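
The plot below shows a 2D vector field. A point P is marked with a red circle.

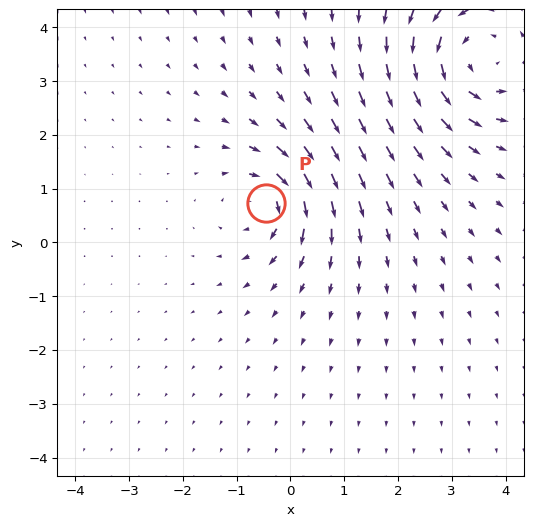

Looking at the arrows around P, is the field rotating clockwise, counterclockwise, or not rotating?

clockwise

Near P at (-0.5, 0.7) the arrows circulate clockwise. The curl (z-component) there is about -5; negative curl means clockwise rotation.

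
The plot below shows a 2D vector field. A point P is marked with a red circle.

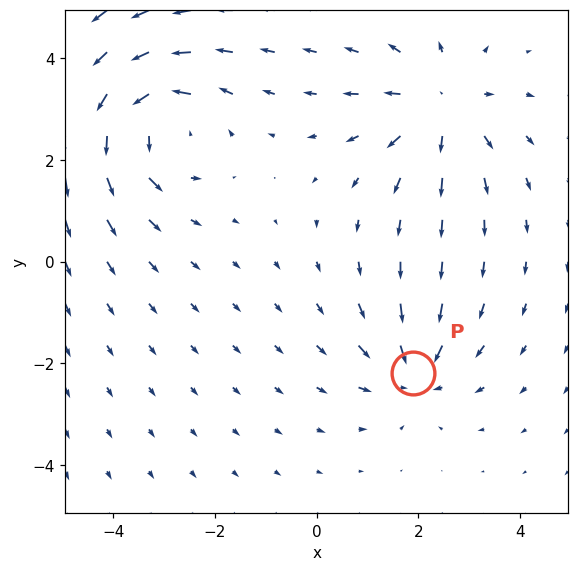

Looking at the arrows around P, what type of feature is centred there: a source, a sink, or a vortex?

sink

At P (1.9, -2.2) the arrows converge inward. Divergence about -3, curl ≈0 — negative divergence with near-zero curl is a sink.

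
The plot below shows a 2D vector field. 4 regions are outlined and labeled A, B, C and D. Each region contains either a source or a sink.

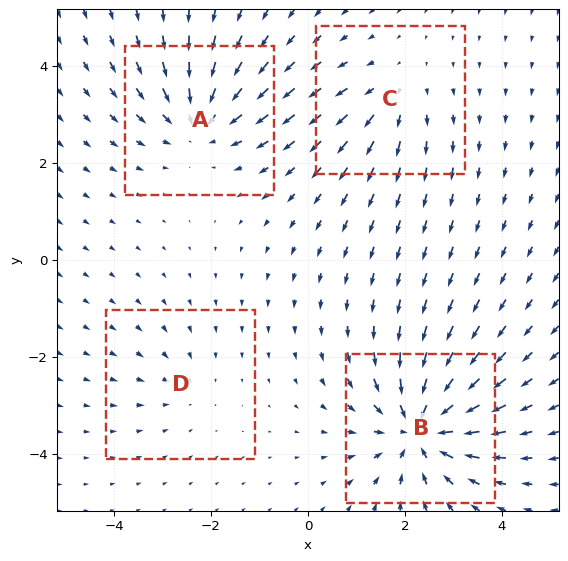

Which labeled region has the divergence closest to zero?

D

Divergence at each region's feature centre — A: about -5, B: about -7, C: about +3, D: about -2. Region D is closest to zero.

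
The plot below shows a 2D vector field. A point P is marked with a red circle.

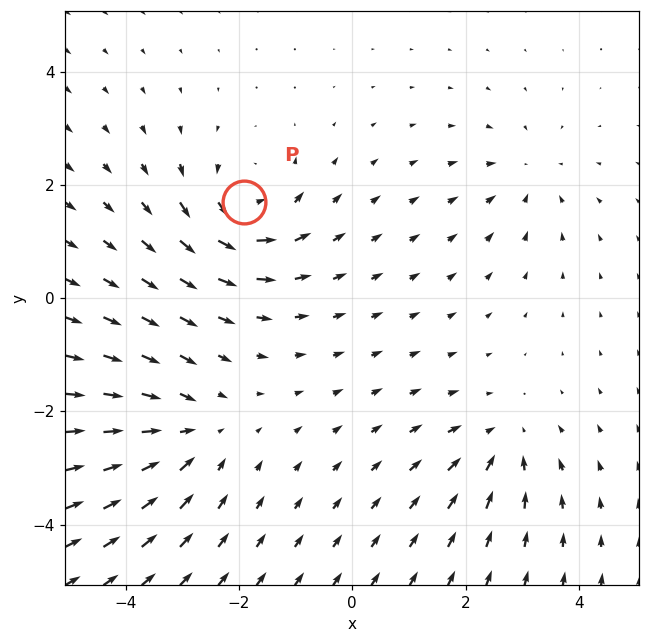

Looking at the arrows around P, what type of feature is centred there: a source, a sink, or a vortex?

At P (-1.9, 1.7) the arrows circulate counterclockwise. Divergence ≈0, curl about +6 — near-zero divergence with nonzero curl is a vortex.

vortex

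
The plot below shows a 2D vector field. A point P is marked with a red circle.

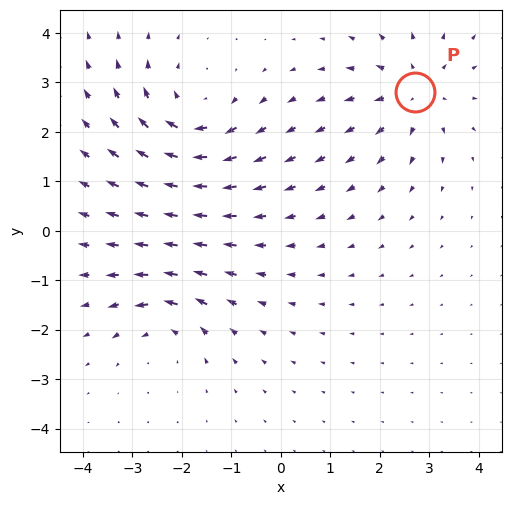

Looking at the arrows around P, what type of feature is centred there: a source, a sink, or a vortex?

source

At P (2.7, 2.8) the arrows spread outward. Divergence about +4, curl ≈0 — positive divergence with near-zero curl is a source.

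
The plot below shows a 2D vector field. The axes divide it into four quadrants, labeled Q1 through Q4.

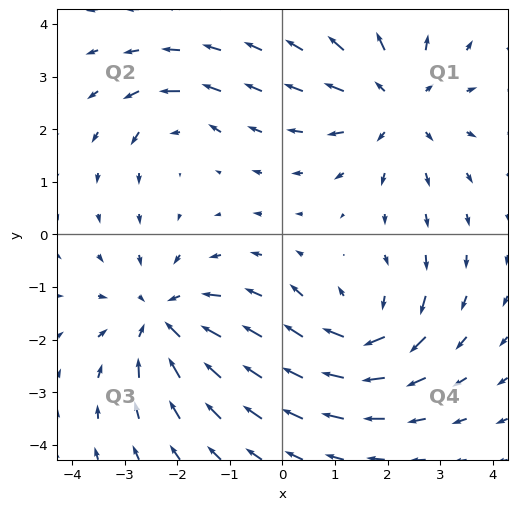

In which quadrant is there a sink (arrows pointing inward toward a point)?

Q3

The sink sits at approximately (-2.3, -1.6), which lies in quadrant Q3. The divergence there is about -5, negative as expected for a sink.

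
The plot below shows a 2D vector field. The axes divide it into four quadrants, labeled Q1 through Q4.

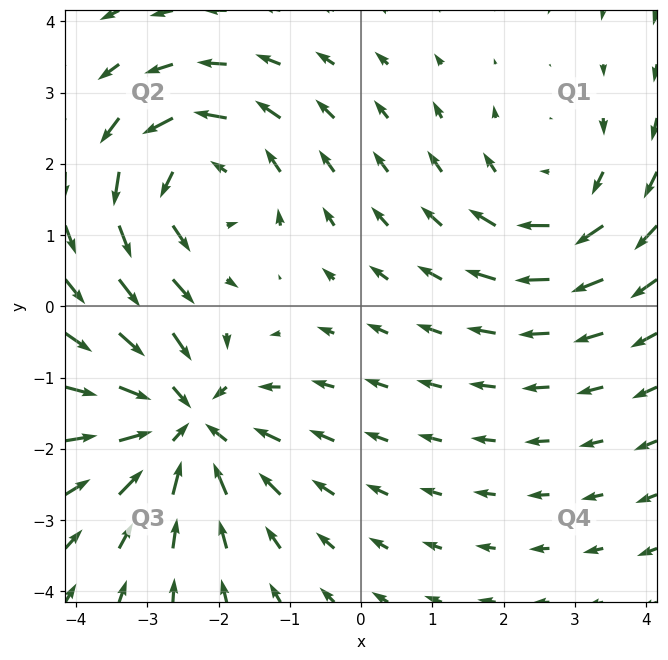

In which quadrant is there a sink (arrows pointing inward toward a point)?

Q3

The sink sits at approximately (-2.5, -1.6), which lies in quadrant Q3. The divergence there is about -4, negative as expected for a sink.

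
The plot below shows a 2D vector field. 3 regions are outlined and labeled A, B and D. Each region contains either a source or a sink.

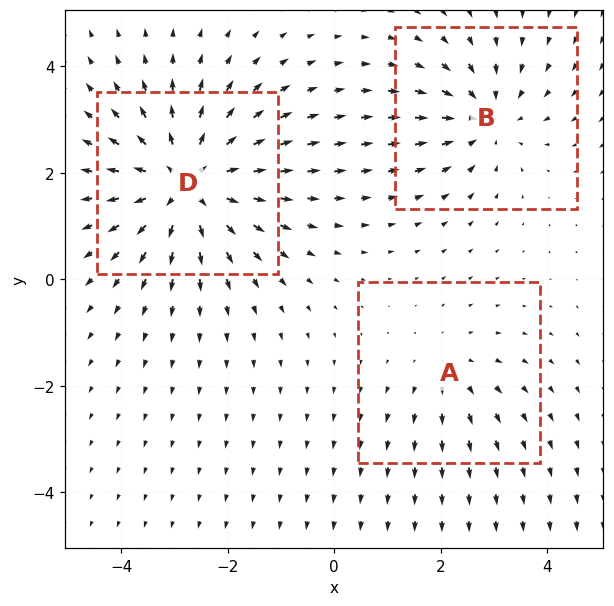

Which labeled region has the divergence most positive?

Divergence at each region's feature centre — A: about +2, B: about -3, D: about +5. Region D is most positive.

D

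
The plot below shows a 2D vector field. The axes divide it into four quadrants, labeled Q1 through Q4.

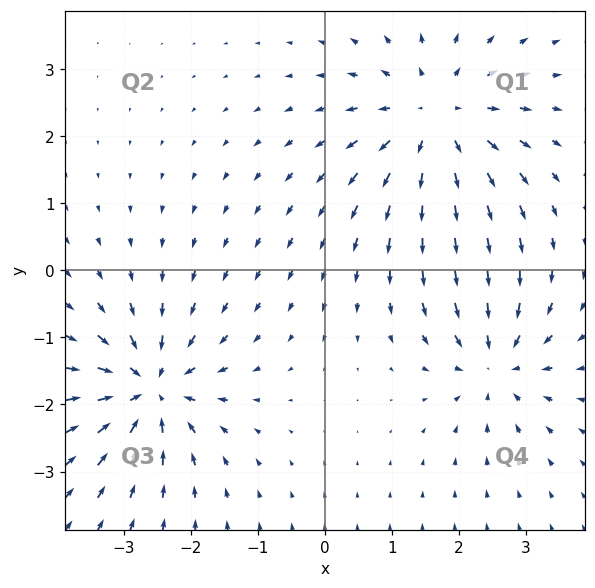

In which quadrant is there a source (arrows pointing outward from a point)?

Q1

The source sits at approximately (1.7, 2.3), which lies in quadrant Q1. The divergence there is about +4, positive as expected for a source.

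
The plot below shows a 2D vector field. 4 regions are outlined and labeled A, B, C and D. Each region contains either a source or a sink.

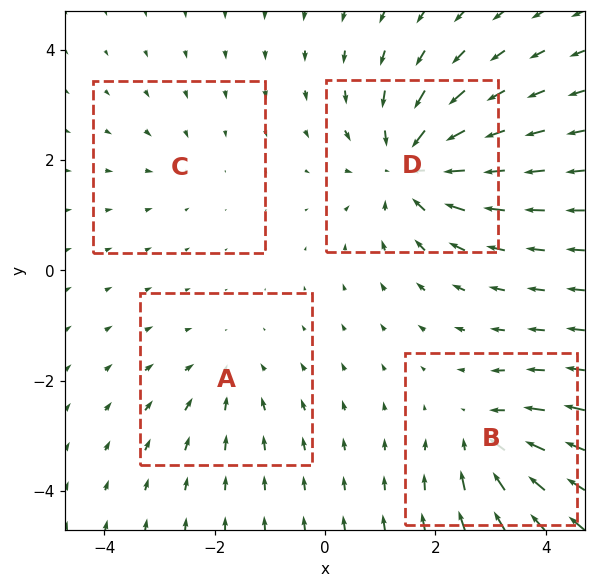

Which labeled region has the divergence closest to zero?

C

Divergence at each region's feature centre — A: about -3, B: about -5, C: about -2, D: about -7. Region C is closest to zero.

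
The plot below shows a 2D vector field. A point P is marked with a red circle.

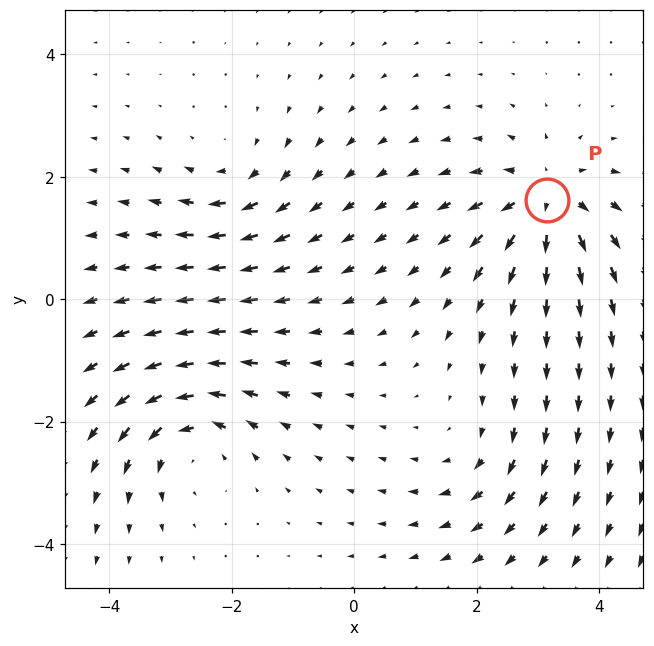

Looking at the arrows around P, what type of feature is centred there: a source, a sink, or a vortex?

source

At P (3.2, 1.6) the arrows spread outward. Divergence about +5, curl ≈0 — positive divergence with near-zero curl is a source.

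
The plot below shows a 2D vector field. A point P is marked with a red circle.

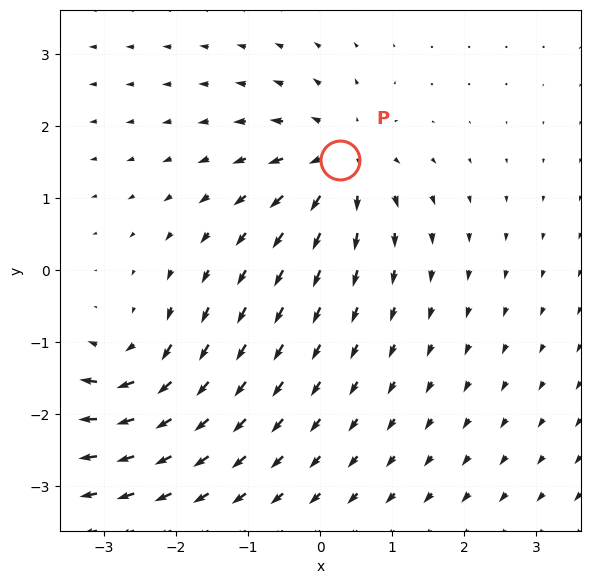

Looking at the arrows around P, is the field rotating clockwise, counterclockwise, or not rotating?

not rotating

Near P at (0.3, 1.5) the arrows show no circulation. The curl there is ≈0.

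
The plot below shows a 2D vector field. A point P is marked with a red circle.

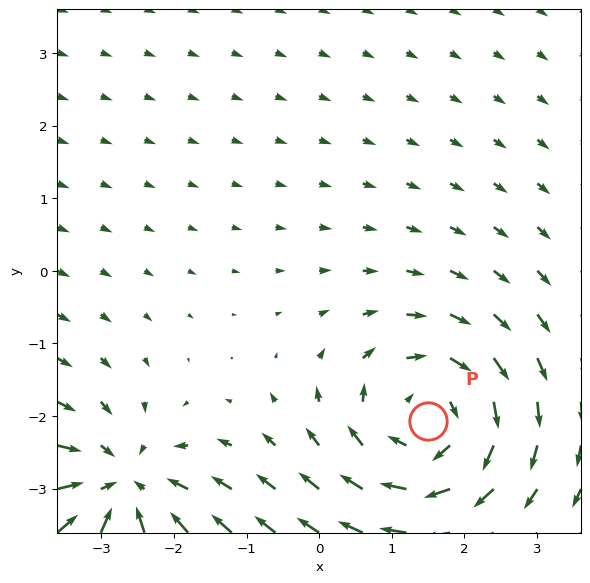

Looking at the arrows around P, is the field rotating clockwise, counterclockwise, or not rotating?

Near P at (1.5, -2.1) the arrows circulate clockwise. The curl (z-component) there is about -4; negative curl means clockwise rotation.

clockwise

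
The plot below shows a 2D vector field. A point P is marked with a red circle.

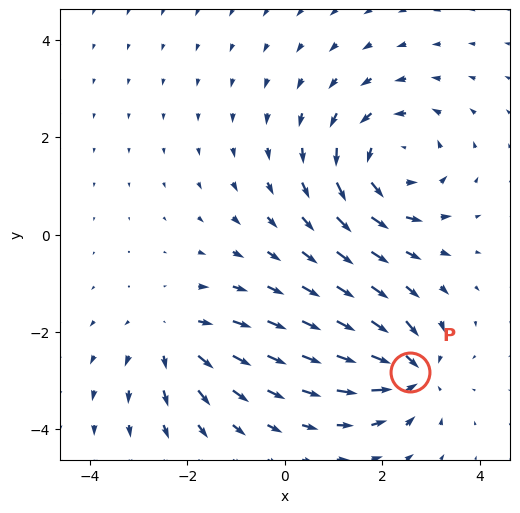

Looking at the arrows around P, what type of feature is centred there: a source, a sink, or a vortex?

sink

At P (2.6, -2.8) the arrows converge inward. Divergence about -5, curl ≈0 — negative divergence with near-zero curl is a sink.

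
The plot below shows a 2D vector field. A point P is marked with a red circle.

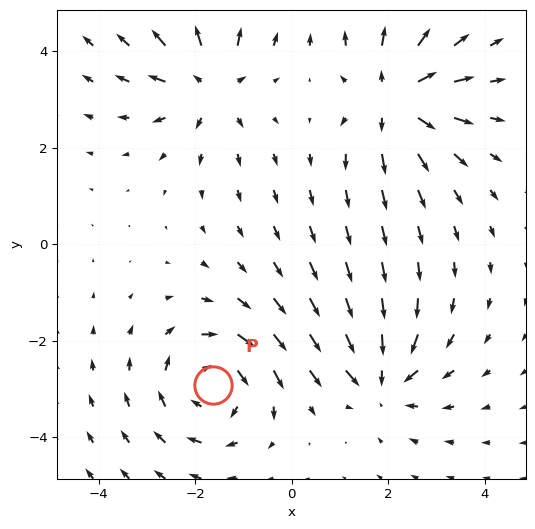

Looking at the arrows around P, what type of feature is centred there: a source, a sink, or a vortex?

vortex

At P (-1.6, -2.9) the arrows circulate clockwise. Divergence ≈0, curl about -5 — near-zero divergence with nonzero curl is a vortex.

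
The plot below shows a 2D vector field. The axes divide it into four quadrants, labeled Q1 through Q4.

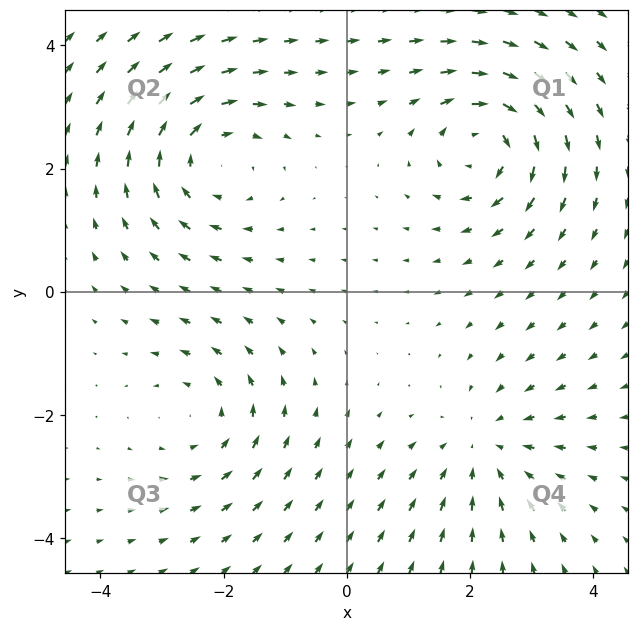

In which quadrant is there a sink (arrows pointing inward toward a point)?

The sink sits at approximately (2.2, -2.6), which lies in quadrant Q4. The divergence there is about -3, negative as expected for a sink.

Q4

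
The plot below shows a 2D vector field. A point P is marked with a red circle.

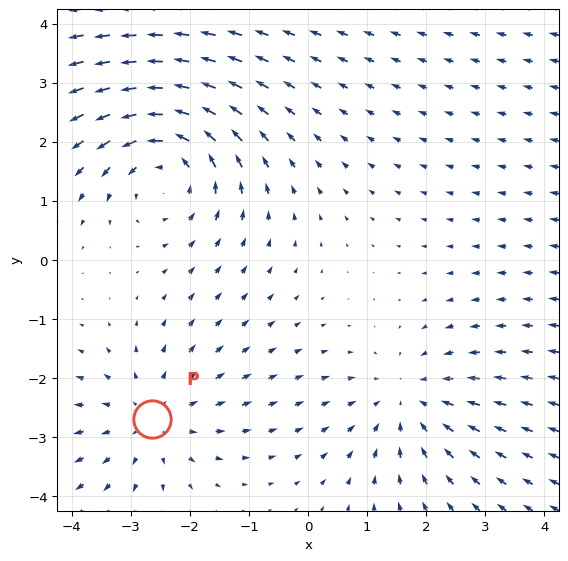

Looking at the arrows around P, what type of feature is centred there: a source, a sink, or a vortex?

At P (-2.7, -2.7) the arrows spread outward. Divergence about +2, curl ≈0 — positive divergence with near-zero curl is a source.

source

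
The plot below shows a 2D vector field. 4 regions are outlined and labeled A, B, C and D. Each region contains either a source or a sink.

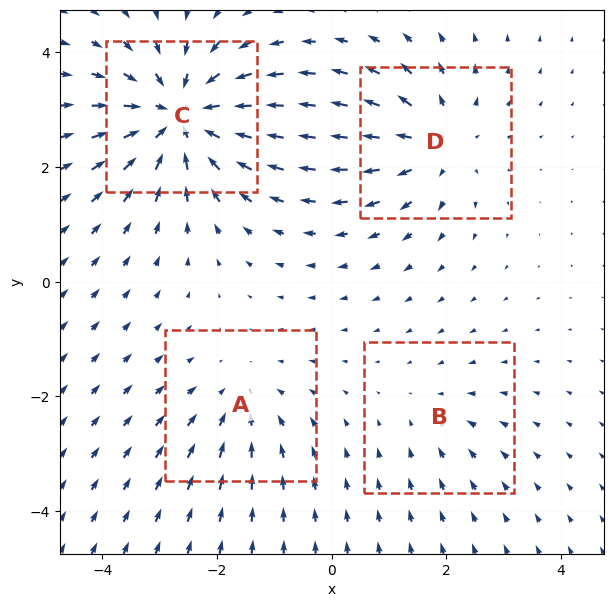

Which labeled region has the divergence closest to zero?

Divergence at each region's feature centre — A: about -3, B: about -2, C: about -7, D: about +4. Region B is closest to zero.

B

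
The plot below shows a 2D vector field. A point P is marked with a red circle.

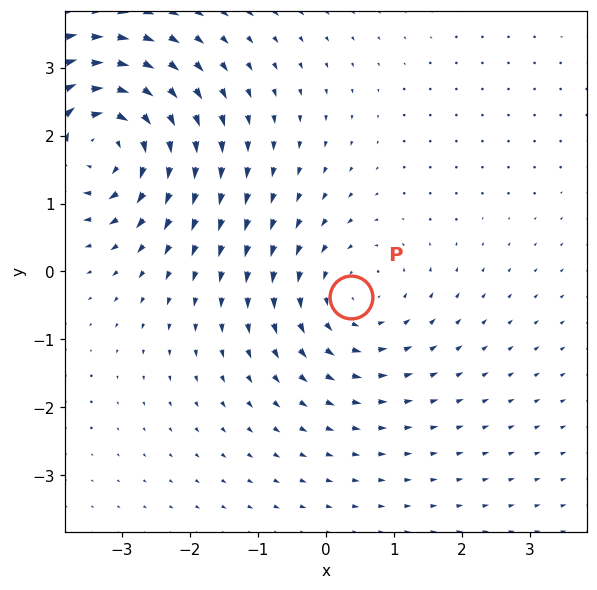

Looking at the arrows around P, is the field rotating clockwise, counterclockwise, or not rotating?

counterclockwise

Near P at (0.4, -0.4) the arrows circulate counterclockwise. The curl (z-component) there is about +2; positive curl means counterclockwise rotation.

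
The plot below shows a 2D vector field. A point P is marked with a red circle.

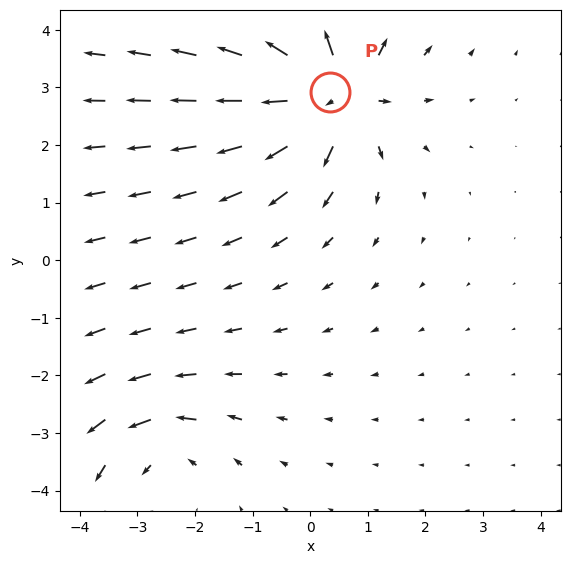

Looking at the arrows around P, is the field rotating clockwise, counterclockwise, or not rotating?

not rotating

Near P at (0.3, 2.9) the arrows show no circulation. The curl there is ≈0.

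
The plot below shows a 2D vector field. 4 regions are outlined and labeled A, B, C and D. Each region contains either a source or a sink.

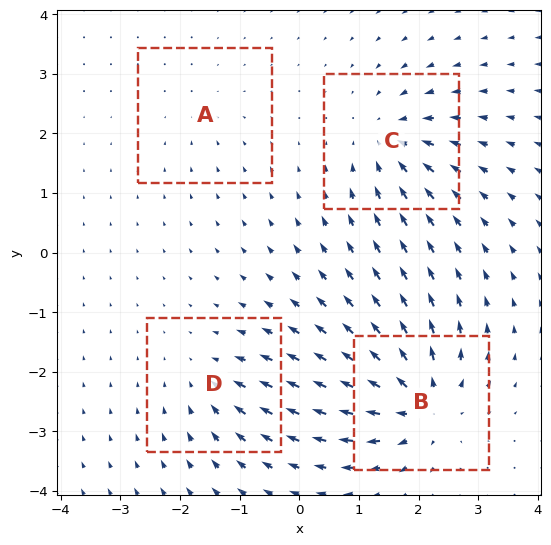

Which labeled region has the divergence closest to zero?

A

Divergence at each region's feature centre — A: about -2, B: about +8, C: about -6, D: about -4. Region A is closest to zero.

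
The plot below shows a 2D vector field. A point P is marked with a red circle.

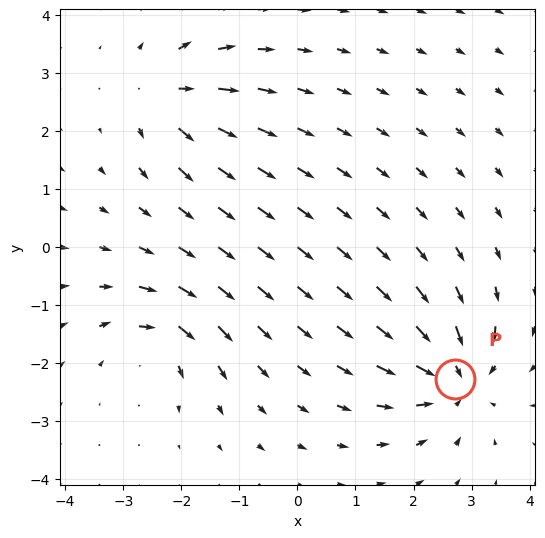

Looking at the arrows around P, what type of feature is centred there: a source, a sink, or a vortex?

At P (2.7, -2.3) the arrows converge inward. Divergence about -6, curl ≈0 — negative divergence with near-zero curl is a sink.

sink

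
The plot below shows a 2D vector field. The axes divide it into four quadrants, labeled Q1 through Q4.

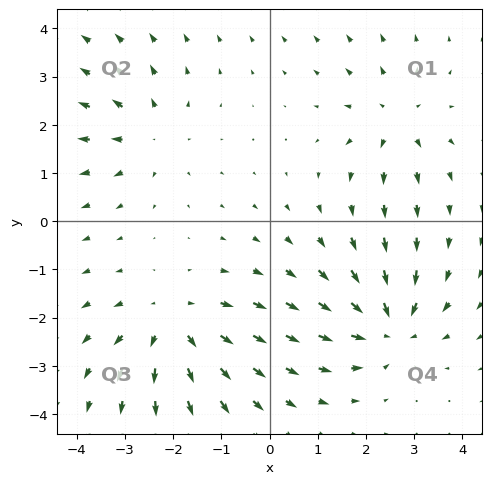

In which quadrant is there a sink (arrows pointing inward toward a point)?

The sink sits at approximately (2.5, -2.2), which lies in quadrant Q4. The divergence there is about -4, negative as expected for a sink.

Q4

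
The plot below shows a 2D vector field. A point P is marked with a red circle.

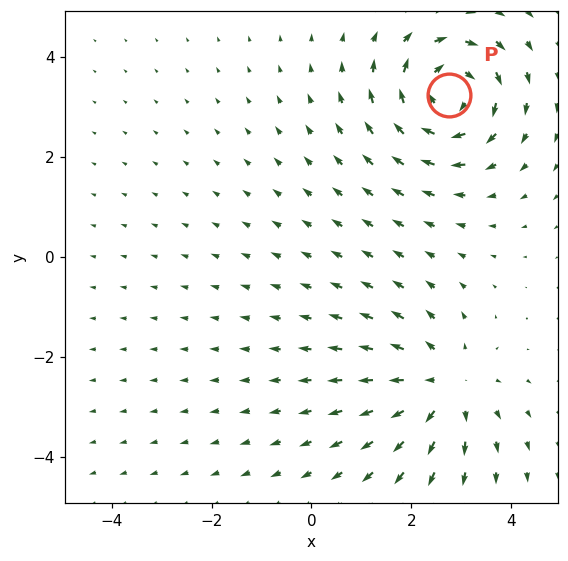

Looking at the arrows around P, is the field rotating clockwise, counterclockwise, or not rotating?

clockwise

Near P at (2.8, 3.2) the arrows circulate clockwise. The curl (z-component) there is about -5; negative curl means clockwise rotation.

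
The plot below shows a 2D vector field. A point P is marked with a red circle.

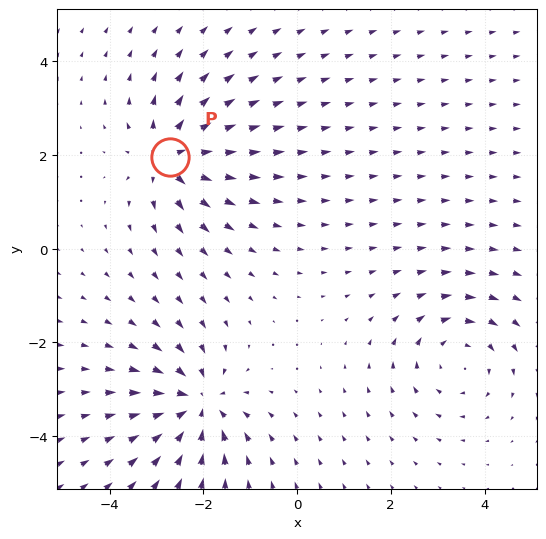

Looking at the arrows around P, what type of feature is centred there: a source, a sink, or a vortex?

source

At P (-2.7, 2.0) the arrows spread outward. Divergence about +6, curl ≈0 — positive divergence with near-zero curl is a source.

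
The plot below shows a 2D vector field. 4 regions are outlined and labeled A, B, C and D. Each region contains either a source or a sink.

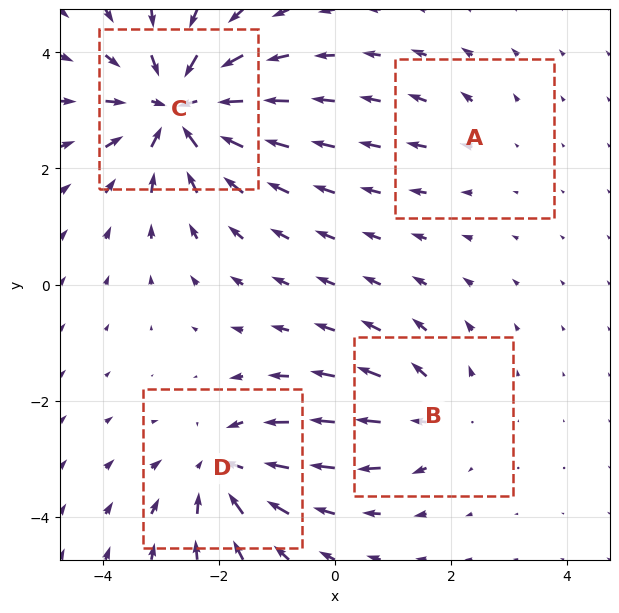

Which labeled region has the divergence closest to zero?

Divergence at each region's feature centre — A: about +2, B: about +3, C: about -7, D: about -5. Region A is closest to zero.

A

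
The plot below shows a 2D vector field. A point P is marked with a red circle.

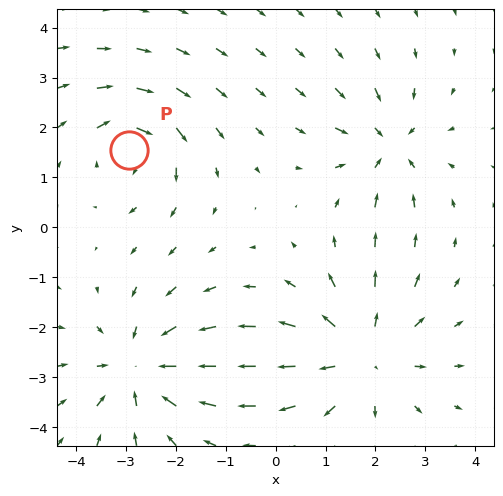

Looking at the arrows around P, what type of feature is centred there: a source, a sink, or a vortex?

At P (-2.9, 1.5) the arrows circulate clockwise. Divergence ≈0, curl about -4 — near-zero divergence with nonzero curl is a vortex.

vortex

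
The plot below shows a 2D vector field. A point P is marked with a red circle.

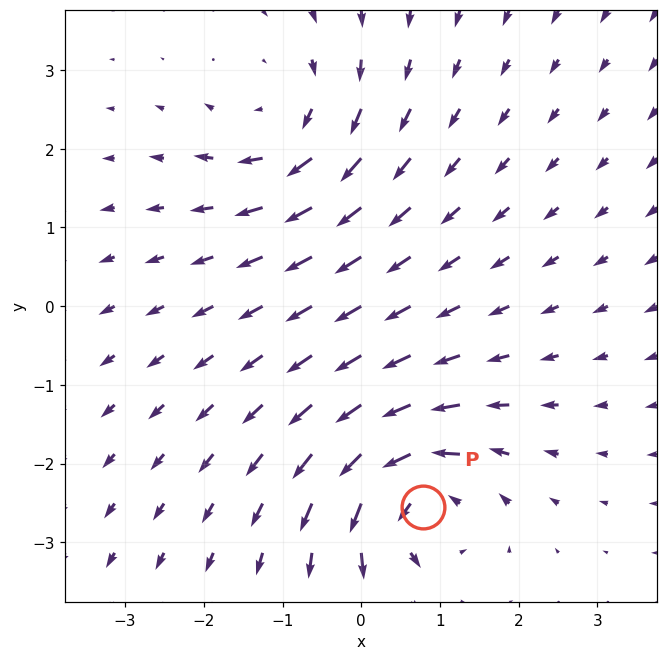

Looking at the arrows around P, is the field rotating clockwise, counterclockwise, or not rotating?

counterclockwise

Near P at (0.8, -2.5) the arrows circulate counterclockwise. The curl (z-component) there is about +6; positive curl means counterclockwise rotation.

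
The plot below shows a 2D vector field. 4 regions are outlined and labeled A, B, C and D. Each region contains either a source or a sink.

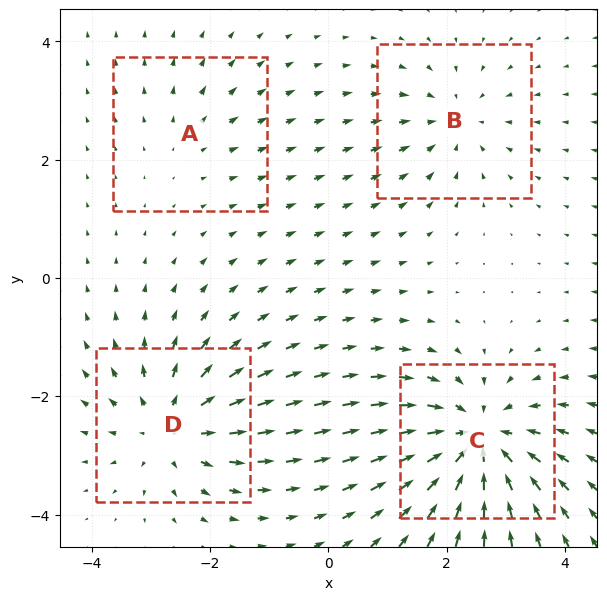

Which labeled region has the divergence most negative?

Divergence at each region's feature centre — A: about +2, B: about -3, C: about -7, D: about +5. Region C is most negative.

C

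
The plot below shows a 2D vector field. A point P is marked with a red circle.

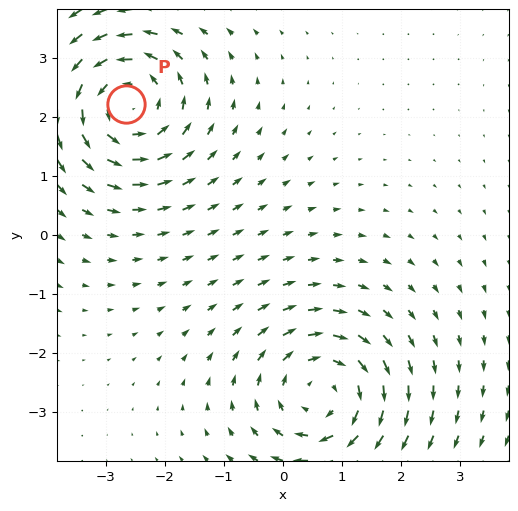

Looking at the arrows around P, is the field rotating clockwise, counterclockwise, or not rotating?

counterclockwise

Near P at (-2.7, 2.2) the arrows circulate counterclockwise. The curl (z-component) there is about +4; positive curl means counterclockwise rotation.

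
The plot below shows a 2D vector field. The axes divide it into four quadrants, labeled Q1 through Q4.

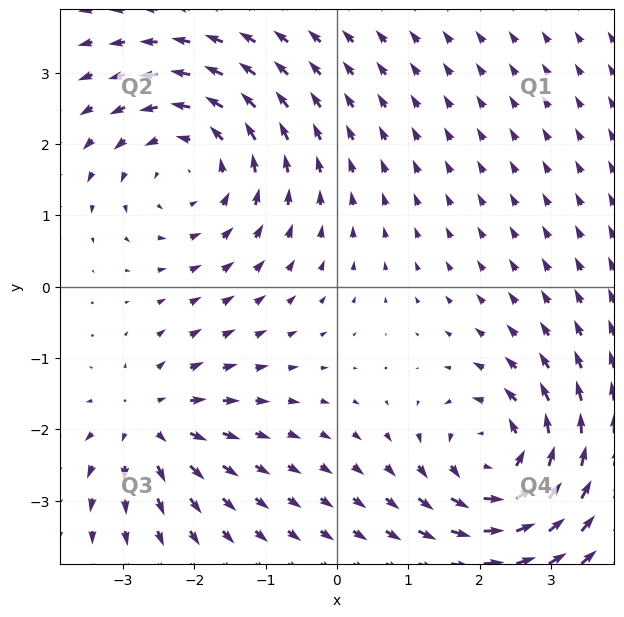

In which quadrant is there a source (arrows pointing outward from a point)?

Q3

The source sits at approximately (-2.6, -1.9), which lies in quadrant Q3. The divergence there is about +4, positive as expected for a source.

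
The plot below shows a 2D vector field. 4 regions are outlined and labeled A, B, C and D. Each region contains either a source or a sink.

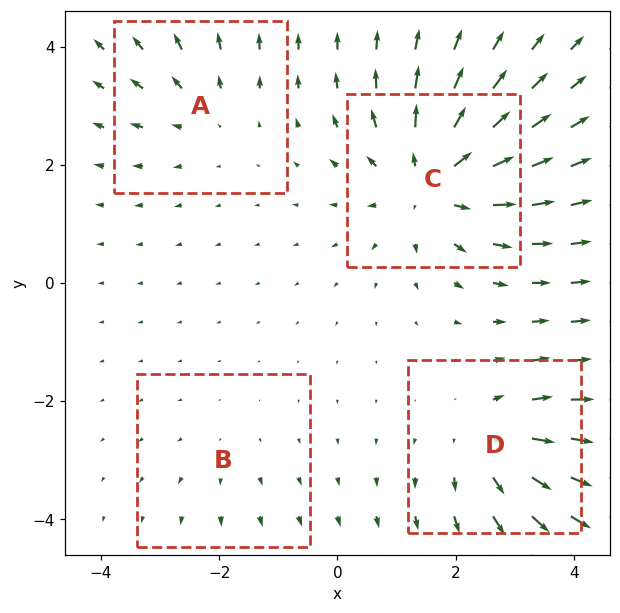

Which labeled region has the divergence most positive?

Divergence at each region's feature centre — A: about +3, B: about +2, C: about +7, D: about +5. Region C is most positive.

C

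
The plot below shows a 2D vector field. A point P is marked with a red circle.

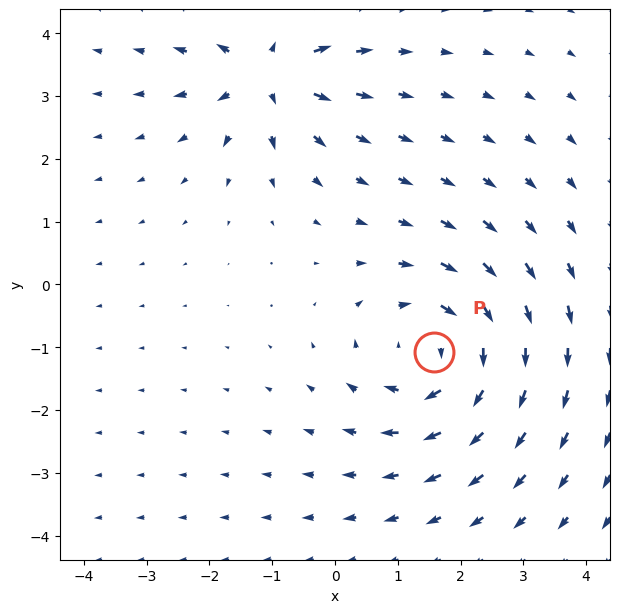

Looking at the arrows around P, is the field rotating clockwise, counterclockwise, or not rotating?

clockwise

Near P at (1.6, -1.1) the arrows circulate clockwise. The curl (z-component) there is about -4; negative curl means clockwise rotation.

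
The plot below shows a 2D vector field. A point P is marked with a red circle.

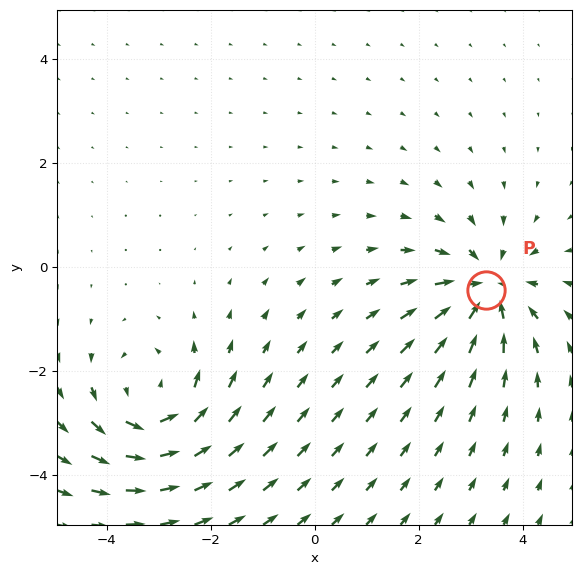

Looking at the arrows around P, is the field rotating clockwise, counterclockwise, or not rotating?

not rotating

Near P at (3.3, -0.4) the arrows show no circulation. The curl there is ≈0.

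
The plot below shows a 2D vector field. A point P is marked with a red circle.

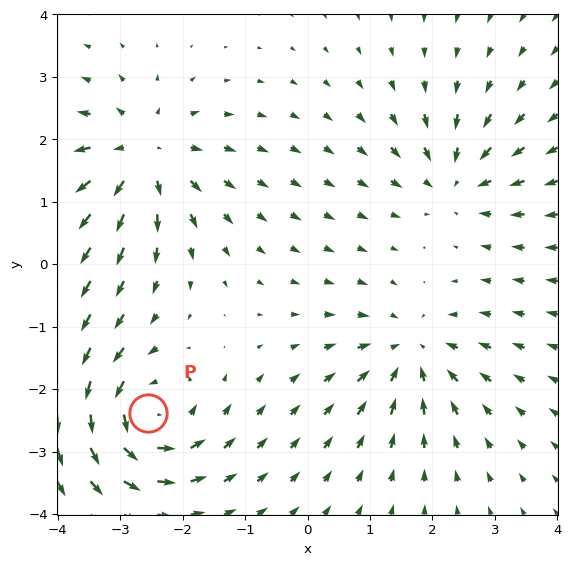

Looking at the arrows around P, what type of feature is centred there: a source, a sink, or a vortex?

vortex

At P (-2.6, -2.4) the arrows circulate counterclockwise. Divergence ≈0, curl about +6 — near-zero divergence with nonzero curl is a vortex.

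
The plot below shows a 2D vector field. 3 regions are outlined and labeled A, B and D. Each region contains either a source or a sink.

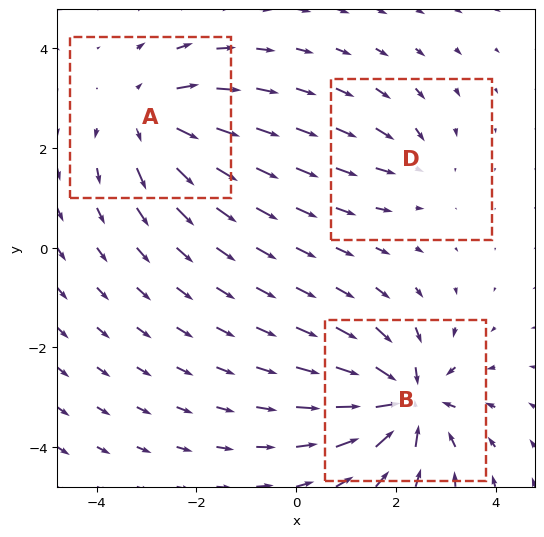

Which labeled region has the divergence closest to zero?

D

Divergence at each region's feature centre — A: about +4, B: about -6, D: about -2. Region D is closest to zero.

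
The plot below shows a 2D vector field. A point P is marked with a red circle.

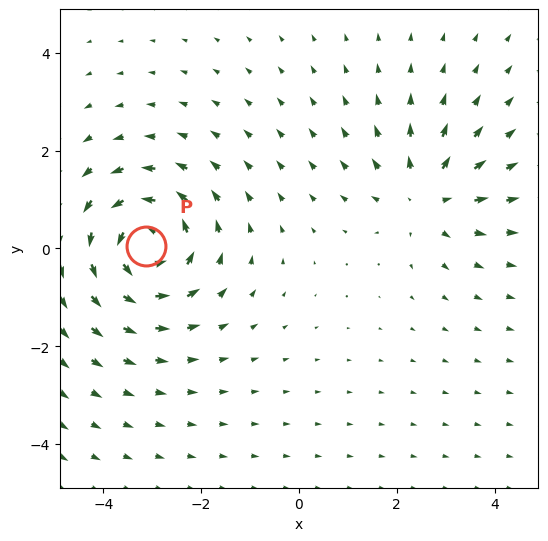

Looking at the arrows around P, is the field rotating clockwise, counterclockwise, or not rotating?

Near P at (-3.1, 0.0) the arrows circulate counterclockwise. The curl (z-component) there is about +5; positive curl means counterclockwise rotation.

counterclockwise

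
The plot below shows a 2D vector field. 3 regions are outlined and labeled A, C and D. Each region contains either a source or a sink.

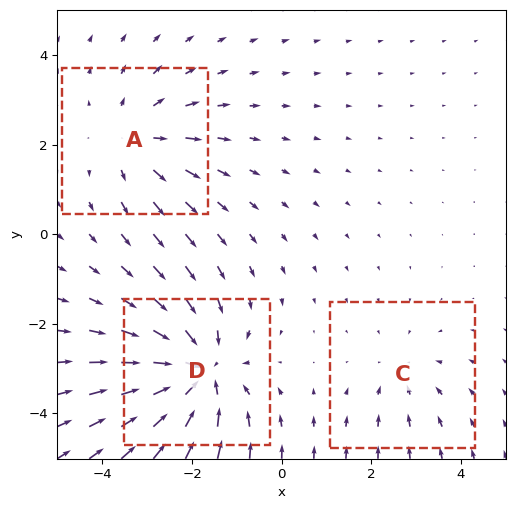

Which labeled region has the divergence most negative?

D

Divergence at each region's feature centre — A: about +3, C: about -2, D: about -5. Region D is most negative.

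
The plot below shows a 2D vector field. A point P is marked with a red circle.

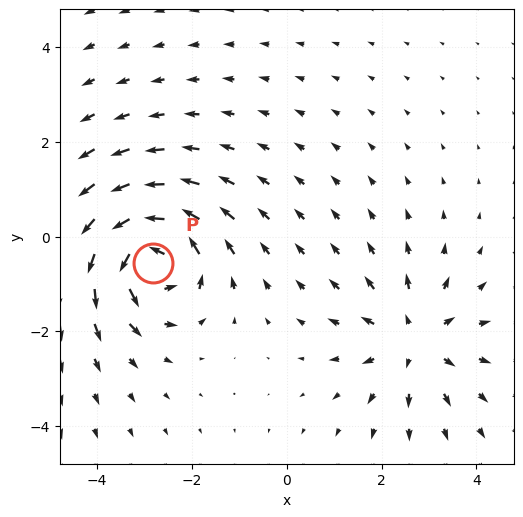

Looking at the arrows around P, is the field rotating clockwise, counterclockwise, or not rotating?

Near P at (-2.8, -0.6) the arrows circulate counterclockwise. The curl (z-component) there is about +5; positive curl means counterclockwise rotation.

counterclockwise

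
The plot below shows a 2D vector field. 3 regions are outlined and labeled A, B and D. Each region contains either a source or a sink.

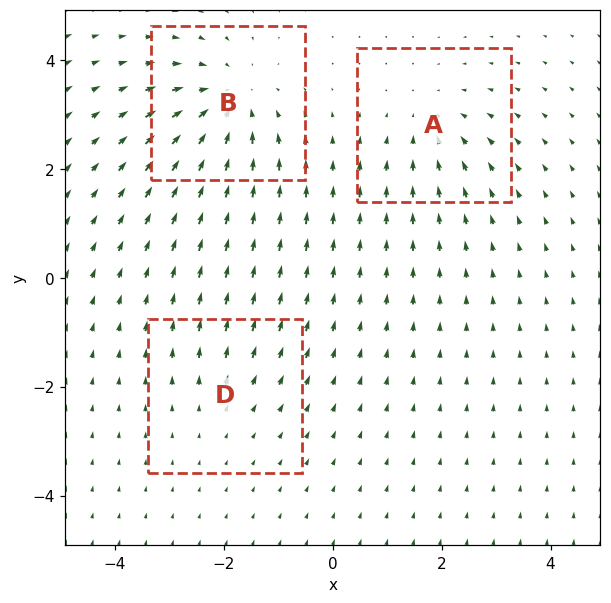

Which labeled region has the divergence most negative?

B

Divergence at each region's feature centre — A: about -3, B: about -4, D: about +2. Region B is most negative.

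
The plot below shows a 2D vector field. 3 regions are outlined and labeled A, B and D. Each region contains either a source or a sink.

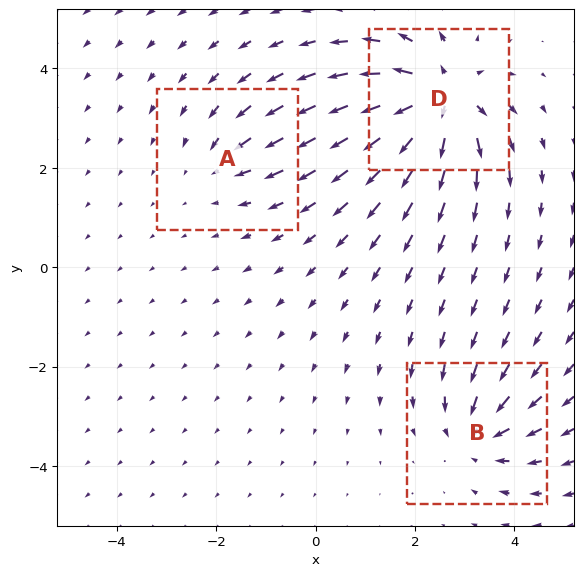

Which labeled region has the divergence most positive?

D

Divergence at each region's feature centre — A: about -3, B: about -4, D: about +7. Region D is most positive.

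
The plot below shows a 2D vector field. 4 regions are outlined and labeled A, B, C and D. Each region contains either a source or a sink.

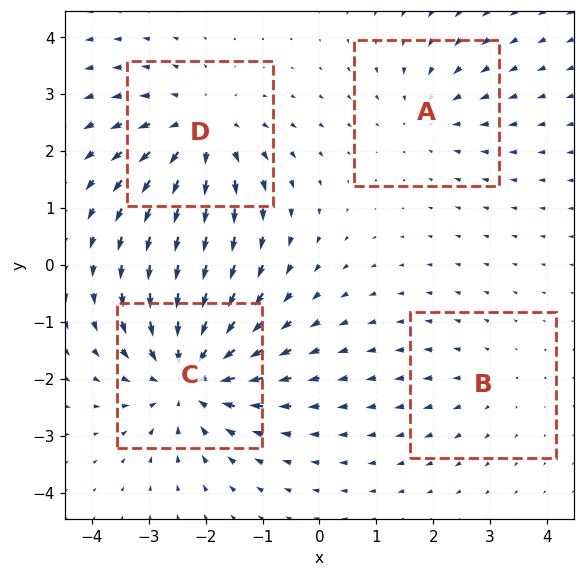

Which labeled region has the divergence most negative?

Divergence at each region's feature centre — A: about -3, B: about +2, C: about -6, D: about +5. Region C is most negative.

C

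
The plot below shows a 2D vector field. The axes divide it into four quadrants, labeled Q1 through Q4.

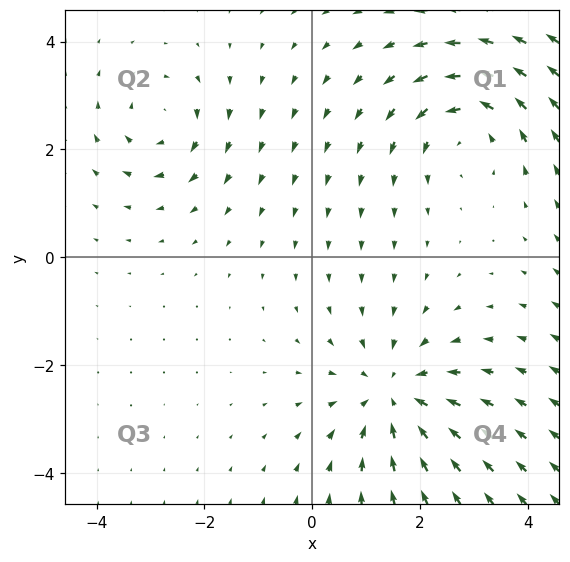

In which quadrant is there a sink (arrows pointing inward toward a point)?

The sink sits at approximately (1.5, -2.6), which lies in quadrant Q4. The divergence there is about -3, negative as expected for a sink.

Q4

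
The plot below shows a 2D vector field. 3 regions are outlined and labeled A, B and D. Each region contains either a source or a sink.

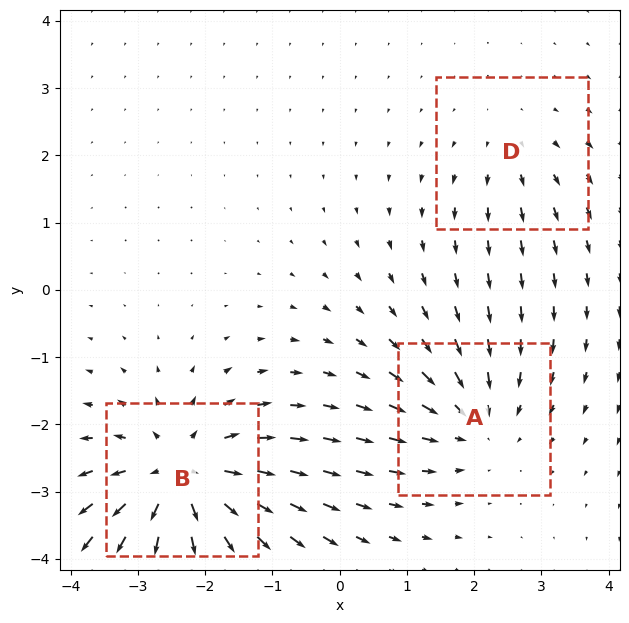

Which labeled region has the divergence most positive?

B

Divergence at each region's feature centre — A: about -3, B: about +5, D: about +2. Region B is most positive.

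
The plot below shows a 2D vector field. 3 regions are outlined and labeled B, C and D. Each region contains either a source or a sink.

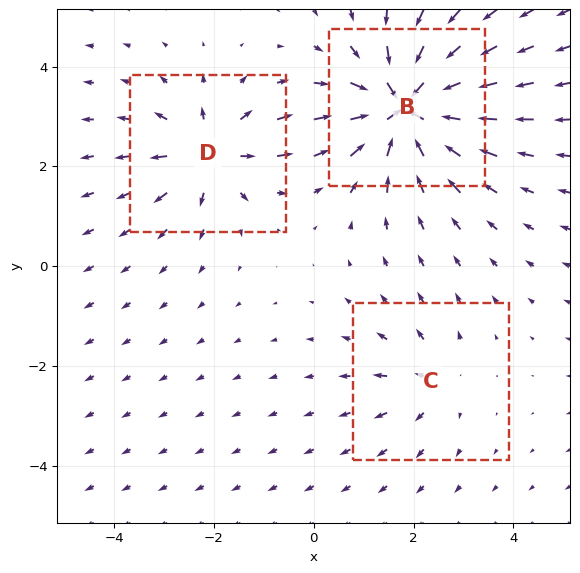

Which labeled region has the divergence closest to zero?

C

Divergence at each region's feature centre — B: about -7, C: about +2, D: about +4. Region C is closest to zero.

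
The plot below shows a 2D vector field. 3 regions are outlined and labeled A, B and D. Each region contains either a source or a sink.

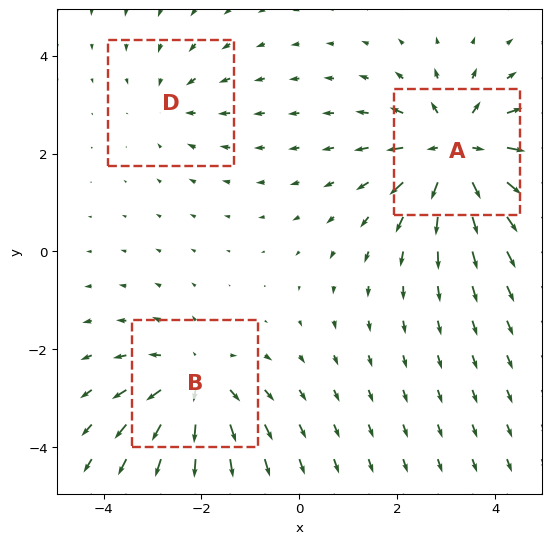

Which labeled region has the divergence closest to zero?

D

Divergence at each region's feature centre — A: about +5, B: about +3, D: about -2. Region D is closest to zero.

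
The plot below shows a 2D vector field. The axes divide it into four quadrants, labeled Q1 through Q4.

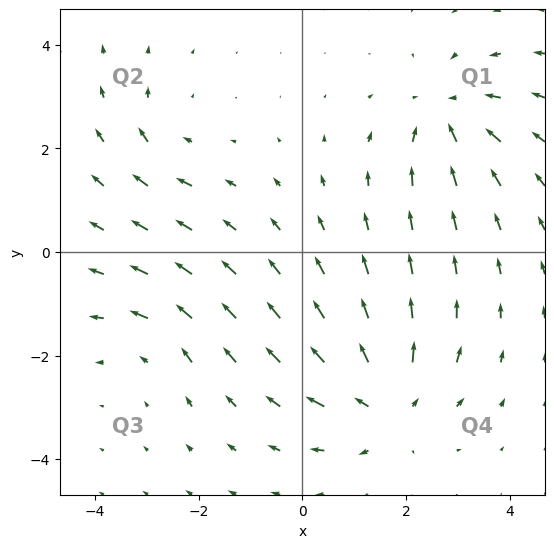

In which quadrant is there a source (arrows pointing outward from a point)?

The source sits at approximately (1.6, -2.9), which lies in quadrant Q4. The divergence there is about +5, positive as expected for a source.

Q4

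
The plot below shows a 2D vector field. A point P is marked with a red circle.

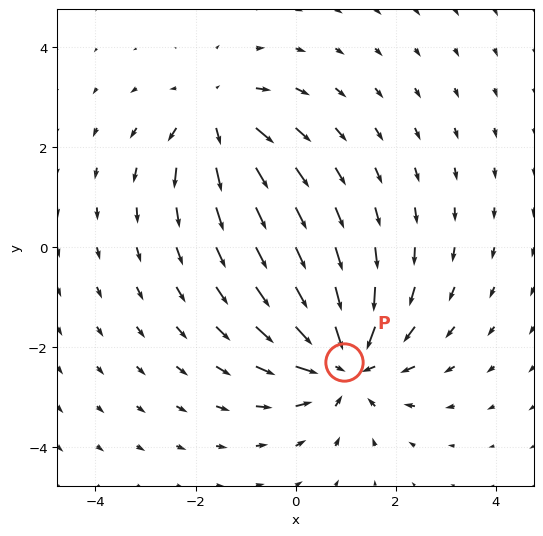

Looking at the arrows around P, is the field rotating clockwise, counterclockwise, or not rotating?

not rotating

Near P at (1.0, -2.3) the arrows show no circulation. The curl there is ≈0.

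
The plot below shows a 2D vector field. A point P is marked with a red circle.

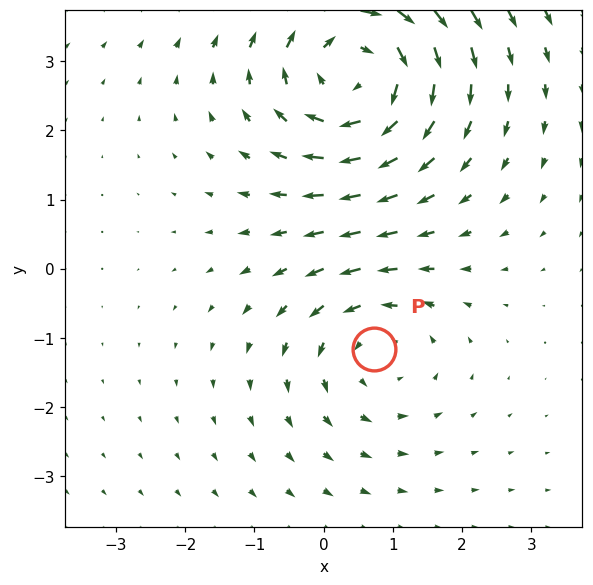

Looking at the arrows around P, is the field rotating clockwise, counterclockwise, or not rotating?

Near P at (0.7, -1.2) the arrows circulate counterclockwise. The curl (z-component) there is about +2; positive curl means counterclockwise rotation.

counterclockwise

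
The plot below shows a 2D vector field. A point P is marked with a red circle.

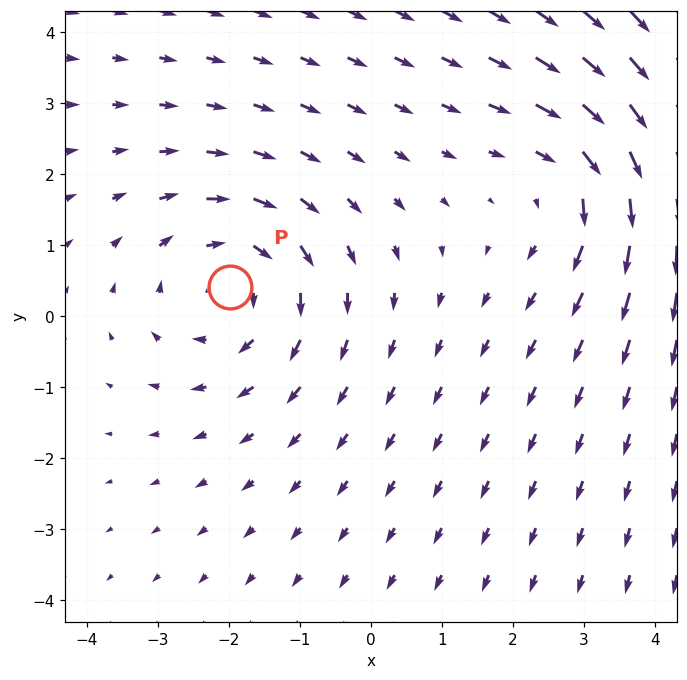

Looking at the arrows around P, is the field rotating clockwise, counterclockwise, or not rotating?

clockwise

Near P at (-2.0, 0.4) the arrows circulate clockwise. The curl (z-component) there is about -3; negative curl means clockwise rotation.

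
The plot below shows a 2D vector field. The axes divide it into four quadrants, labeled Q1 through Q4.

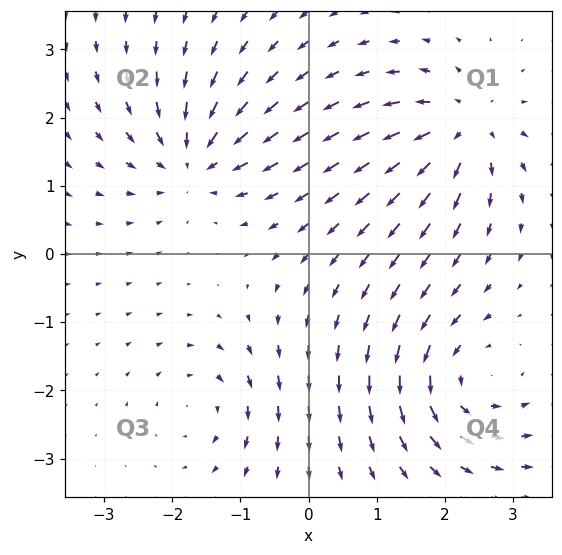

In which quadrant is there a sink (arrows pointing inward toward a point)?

The sink sits at approximately (-1.7, 1.4), which lies in quadrant Q2. The divergence there is about -5, negative as expected for a sink.

Q2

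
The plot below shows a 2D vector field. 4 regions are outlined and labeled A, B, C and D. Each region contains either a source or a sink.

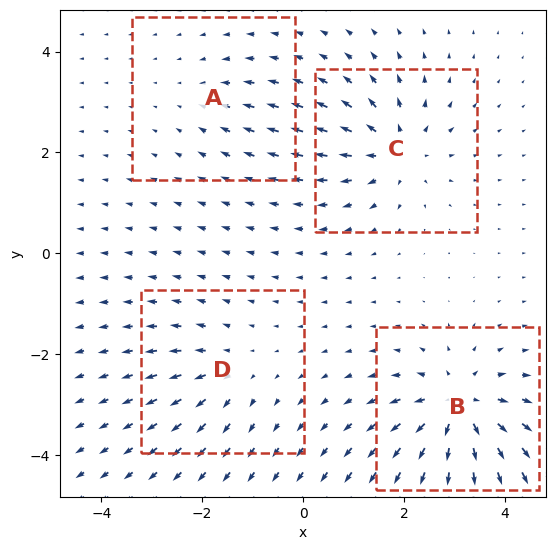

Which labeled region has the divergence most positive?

Divergence at each region's feature centre — A: about -2, B: about +8, C: about +6, D: about +4. Region B is most positive.

B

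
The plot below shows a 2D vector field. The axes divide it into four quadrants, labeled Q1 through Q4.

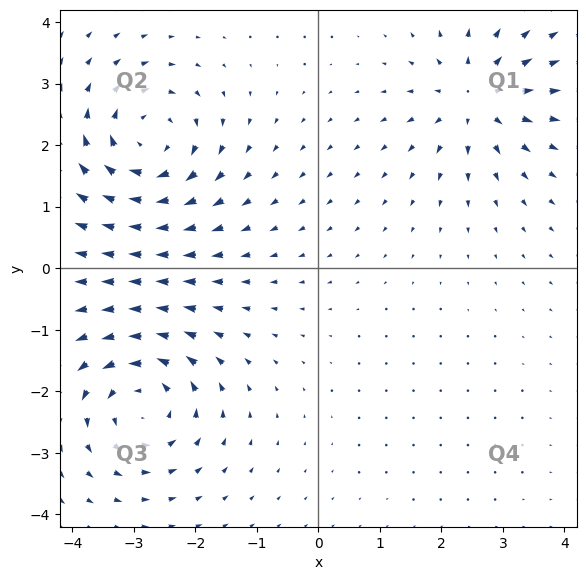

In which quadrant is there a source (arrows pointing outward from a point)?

The source sits at approximately (2.6, 2.8), which lies in quadrant Q1. The divergence there is about +5, positive as expected for a source.

Q1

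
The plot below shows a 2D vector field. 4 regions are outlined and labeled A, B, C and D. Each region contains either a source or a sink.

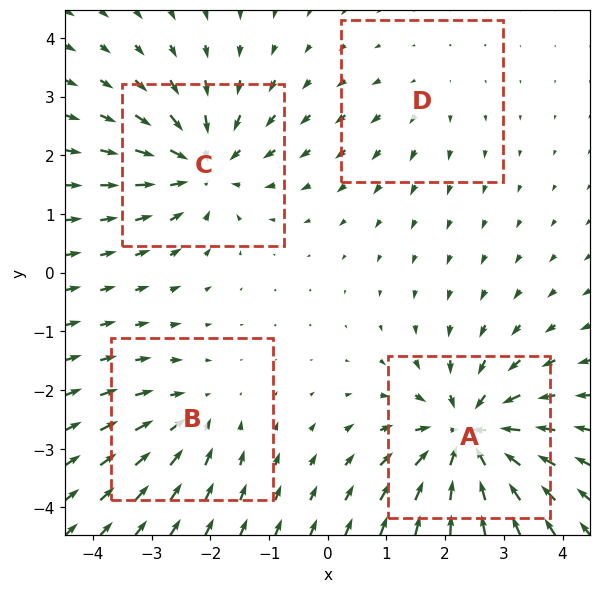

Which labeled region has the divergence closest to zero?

Divergence at each region's feature centre — A: about -8, B: about -4, C: about -6, D: about +2. Region D is closest to zero.

D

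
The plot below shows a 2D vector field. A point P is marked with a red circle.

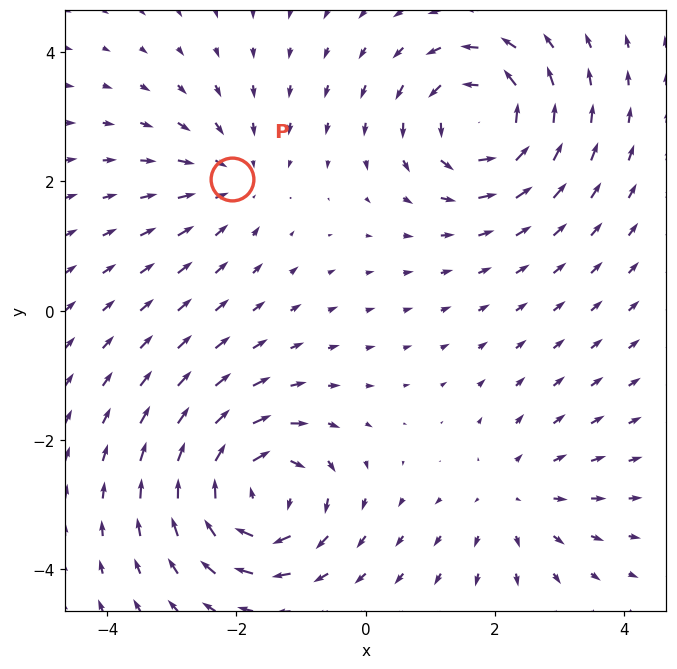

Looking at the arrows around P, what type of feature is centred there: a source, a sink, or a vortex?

At P (-2.1, 2.0) the arrows converge inward. Divergence about -3, curl ≈0 — negative divergence with near-zero curl is a sink.

sink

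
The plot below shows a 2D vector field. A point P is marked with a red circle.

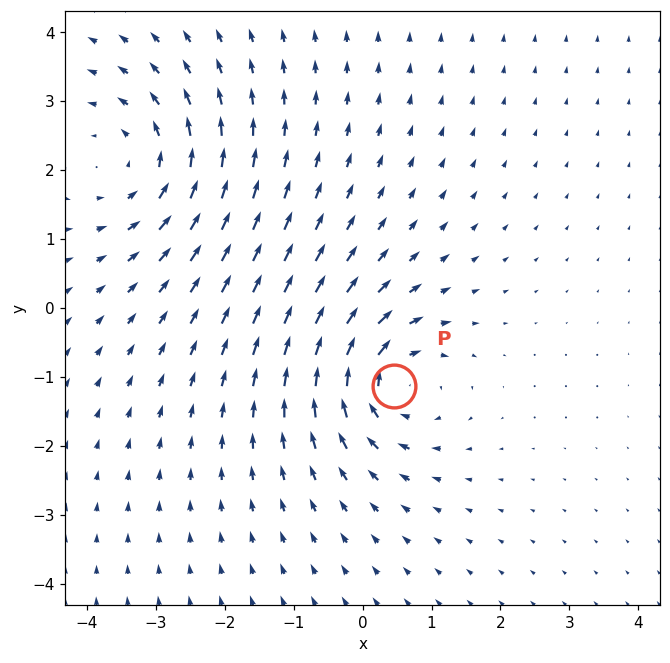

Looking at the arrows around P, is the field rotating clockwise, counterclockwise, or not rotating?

Near P at (0.5, -1.1) the arrows circulate clockwise. The curl (z-component) there is about -5; negative curl means clockwise rotation.

clockwise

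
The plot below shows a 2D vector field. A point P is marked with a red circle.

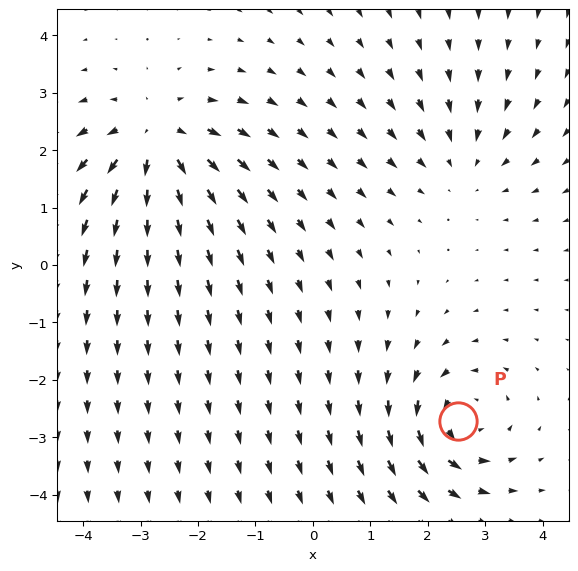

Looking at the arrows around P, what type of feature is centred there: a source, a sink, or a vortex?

At P (2.5, -2.7) the arrows circulate counterclockwise. Divergence ≈0, curl about +4 — near-zero divergence with nonzero curl is a vortex.

vortex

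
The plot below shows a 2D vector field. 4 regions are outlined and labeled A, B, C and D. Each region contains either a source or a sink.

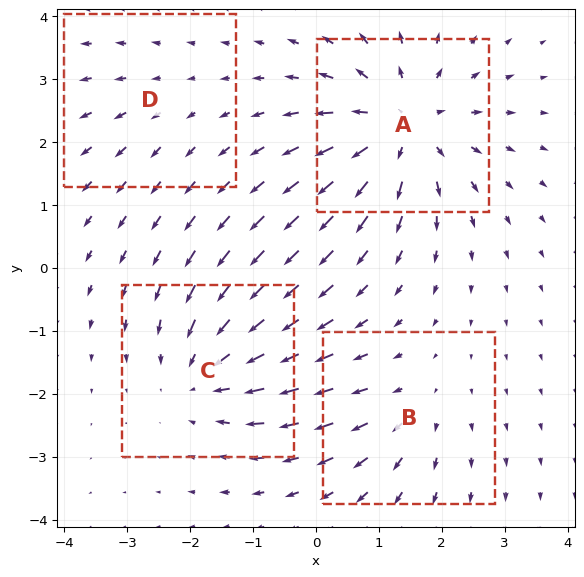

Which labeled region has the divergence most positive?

A

Divergence at each region's feature centre — A: about +7, B: about +3, C: about -5, D: about +2. Region A is most positive.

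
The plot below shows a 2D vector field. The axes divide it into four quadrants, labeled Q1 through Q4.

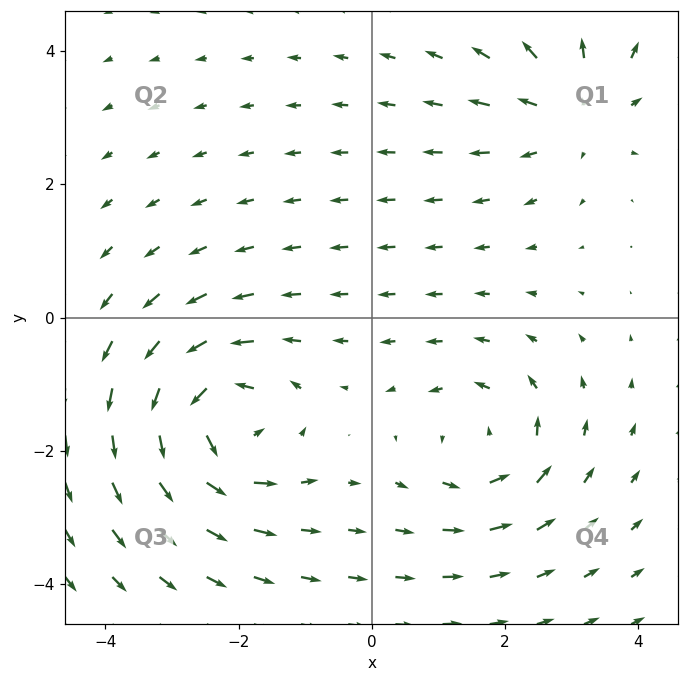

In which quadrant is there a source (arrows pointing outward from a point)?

The source sits at approximately (3.1, 3.1), which lies in quadrant Q1. The divergence there is about +3, positive as expected for a source.

Q1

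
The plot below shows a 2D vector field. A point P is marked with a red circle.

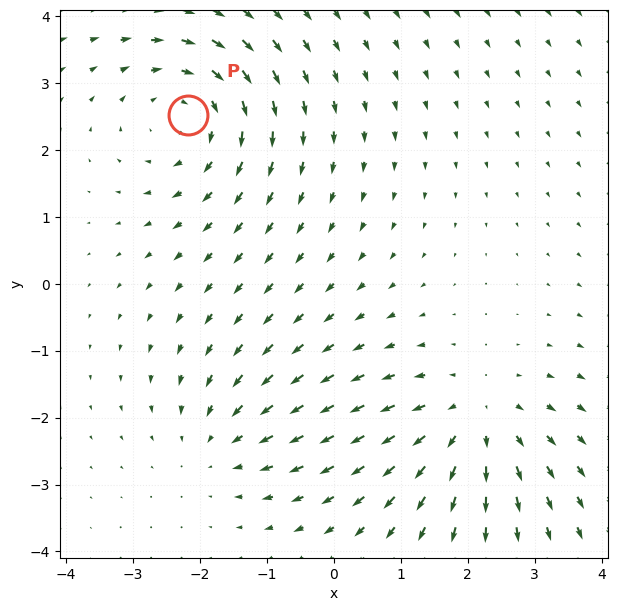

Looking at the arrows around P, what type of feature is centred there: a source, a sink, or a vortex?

vortex

At P (-2.2, 2.5) the arrows circulate clockwise. Divergence ≈0, curl about -4 — near-zero divergence with nonzero curl is a vortex.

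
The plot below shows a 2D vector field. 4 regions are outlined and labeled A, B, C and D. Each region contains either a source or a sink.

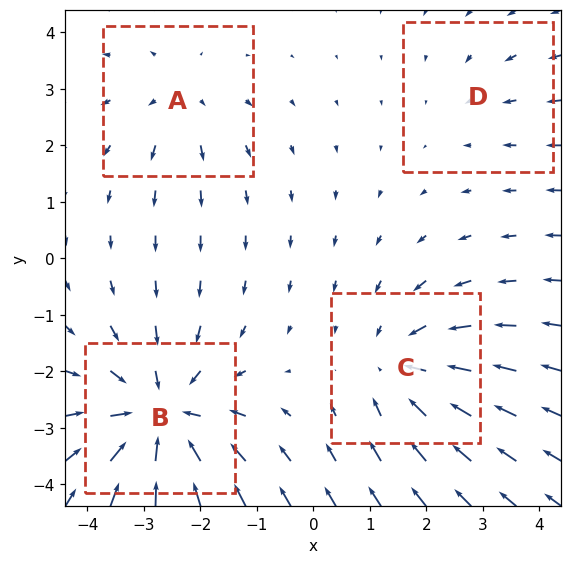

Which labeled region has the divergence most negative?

B

Divergence at each region's feature centre — A: about +3, B: about -6, C: about -4, D: about -2. Region B is most negative.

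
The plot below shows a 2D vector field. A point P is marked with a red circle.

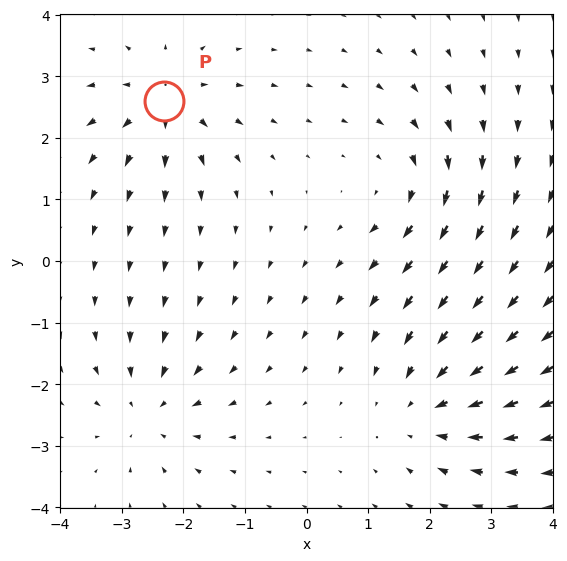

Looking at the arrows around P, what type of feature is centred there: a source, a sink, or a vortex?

source

At P (-2.3, 2.6) the arrows spread outward. Divergence about +5, curl ≈0 — positive divergence with near-zero curl is a source.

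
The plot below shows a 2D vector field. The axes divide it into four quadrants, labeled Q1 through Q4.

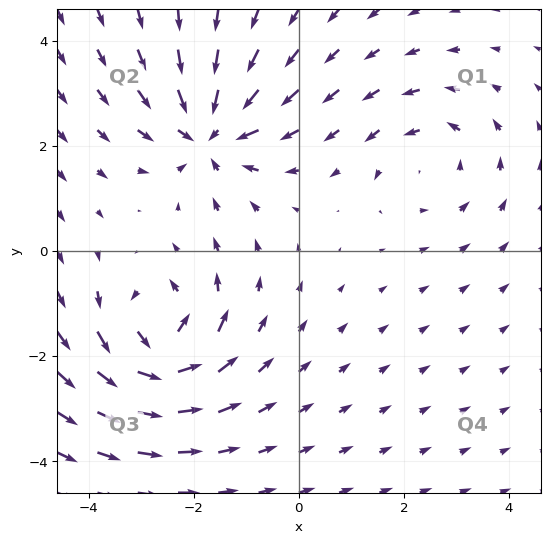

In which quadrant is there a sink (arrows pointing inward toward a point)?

The sink sits at approximately (-1.7, 2.2), which lies in quadrant Q2. The divergence there is about -4, negative as expected for a sink.

Q2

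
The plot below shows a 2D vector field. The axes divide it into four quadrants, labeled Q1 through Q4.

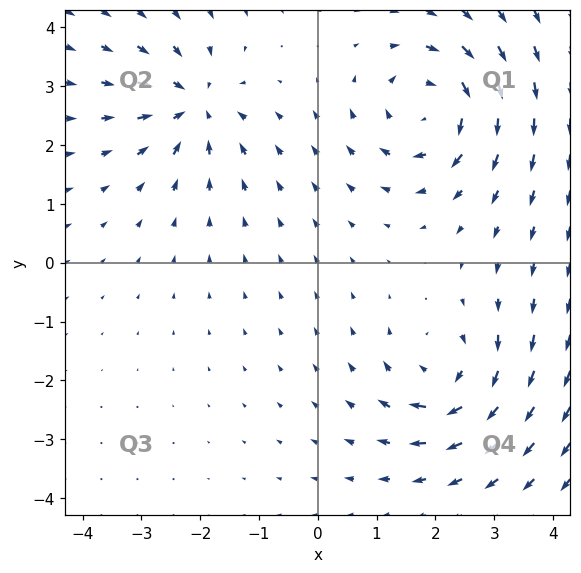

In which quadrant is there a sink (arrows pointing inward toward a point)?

Q2

The sink sits at approximately (-2.1, 2.7), which lies in quadrant Q2. The divergence there is about -5, negative as expected for a sink.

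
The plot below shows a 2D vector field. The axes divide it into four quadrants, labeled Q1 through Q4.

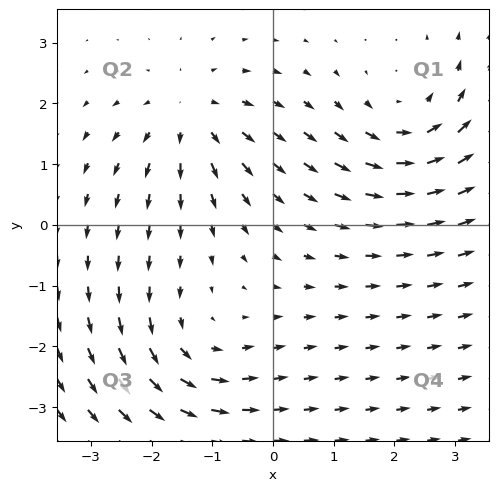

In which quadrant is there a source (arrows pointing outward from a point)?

Q2

The source sits at approximately (-1.3, 1.8), which lies in quadrant Q2. The divergence there is about +3, positive as expected for a source.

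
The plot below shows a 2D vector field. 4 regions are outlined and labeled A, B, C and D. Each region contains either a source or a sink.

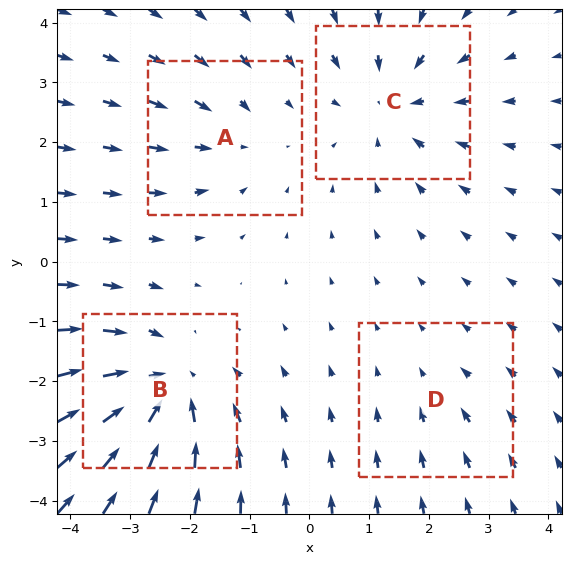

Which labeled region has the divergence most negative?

B

Divergence at each region's feature centre — A: about -3, B: about -6, C: about -4, D: about -2. Region B is most negative.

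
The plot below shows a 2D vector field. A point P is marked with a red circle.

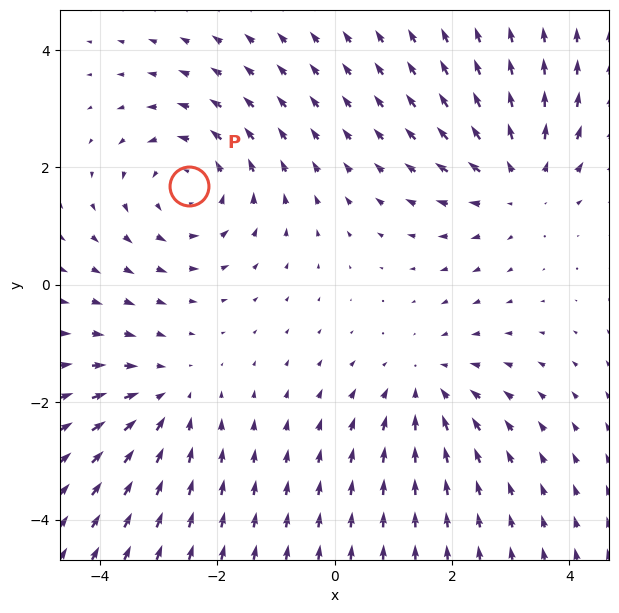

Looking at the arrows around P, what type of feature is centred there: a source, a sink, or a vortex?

At P (-2.5, 1.7) the arrows circulate counterclockwise. Divergence ≈0, curl about +3 — near-zero divergence with nonzero curl is a vortex.

vortex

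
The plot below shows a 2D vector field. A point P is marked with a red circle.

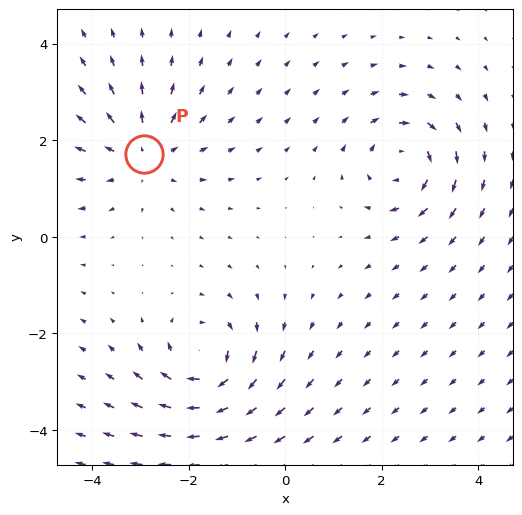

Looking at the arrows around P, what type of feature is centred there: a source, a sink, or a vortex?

source

At P (-2.9, 1.7) the arrows spread outward. Divergence about +5, curl ≈0 — positive divergence with near-zero curl is a source.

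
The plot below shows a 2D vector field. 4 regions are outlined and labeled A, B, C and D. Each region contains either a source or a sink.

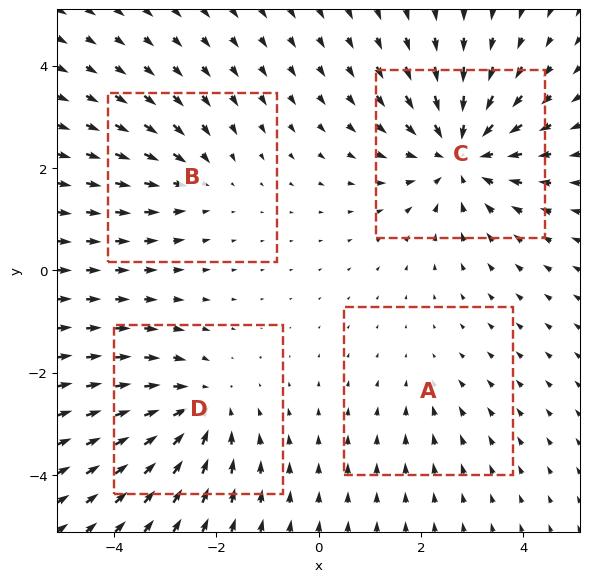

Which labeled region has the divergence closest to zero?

A

Divergence at each region's feature centre — A: about -2, B: about -3, C: about -6, D: about -4. Region A is closest to zero.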